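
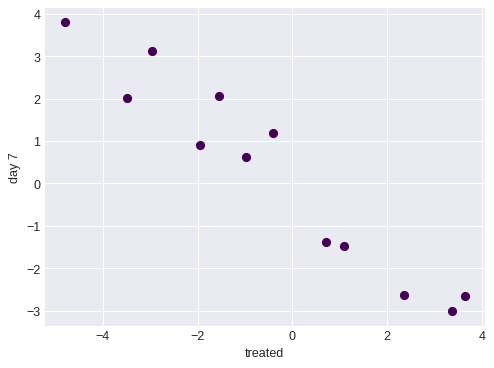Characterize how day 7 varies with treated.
negative, strong

Points are negatively correlated; strong (|r| ≈ 1.0).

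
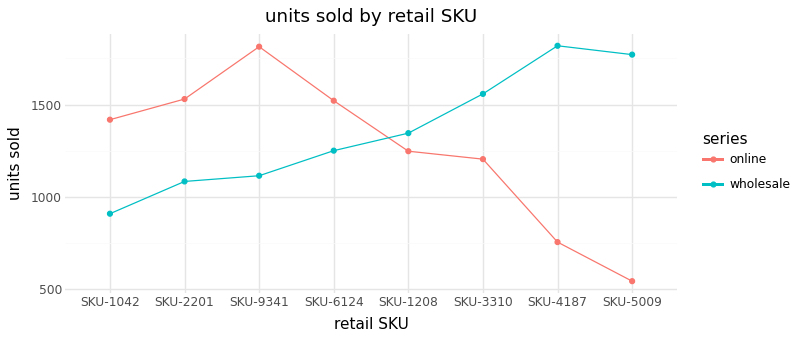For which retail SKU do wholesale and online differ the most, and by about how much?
SKU-5009: wholesale ≈ 1800, online ≈ 600 → gap ≈ 1200. Next-largest (SKU-4187) is only ≈ 1000.

SKU-5009, ≈ 1200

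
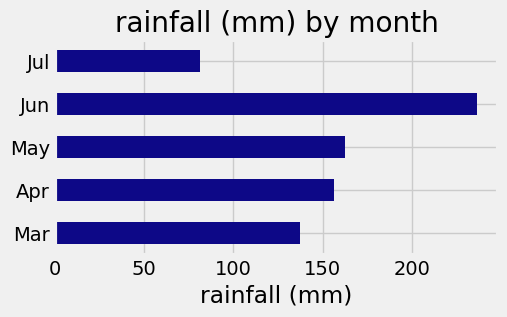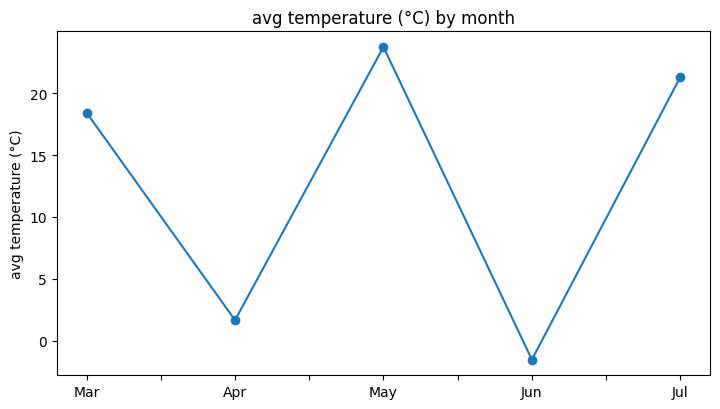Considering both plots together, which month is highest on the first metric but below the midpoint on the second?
Jun

Chart 2 median avg temperature (°C) ≈ 20; below-median months: Apr, Jun. Among those, Jun has the highest rainfall (mm) (≈ 225).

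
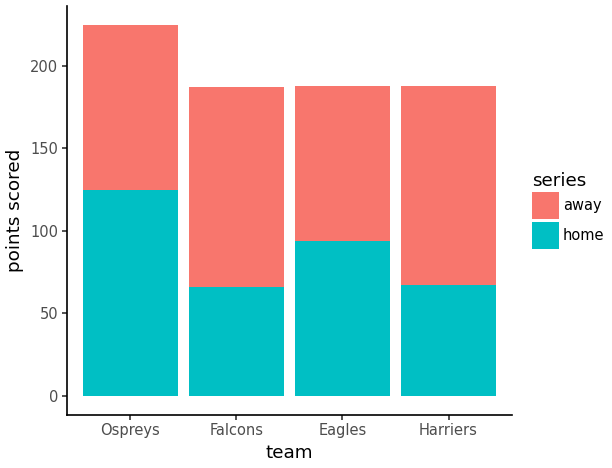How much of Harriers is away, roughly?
away top ≈ 180, bottom ≈ 60; segment ≈ 120.

≈ 120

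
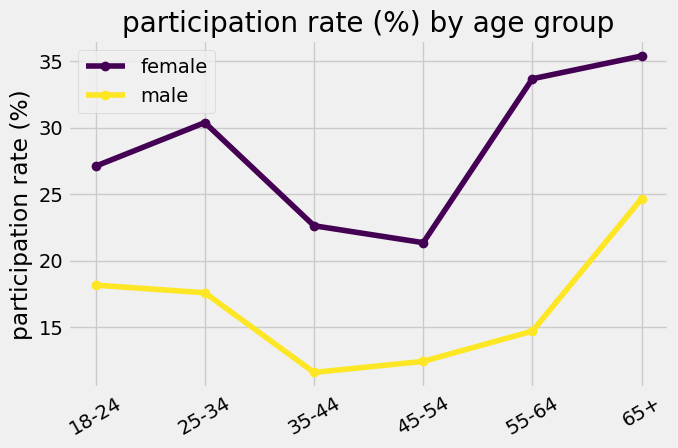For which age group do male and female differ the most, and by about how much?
55-64: male ≈ 14, female ≈ 34 → gap ≈ 20. Next-largest (25-34) is only ≈ 12.

55-64, ≈ 20 %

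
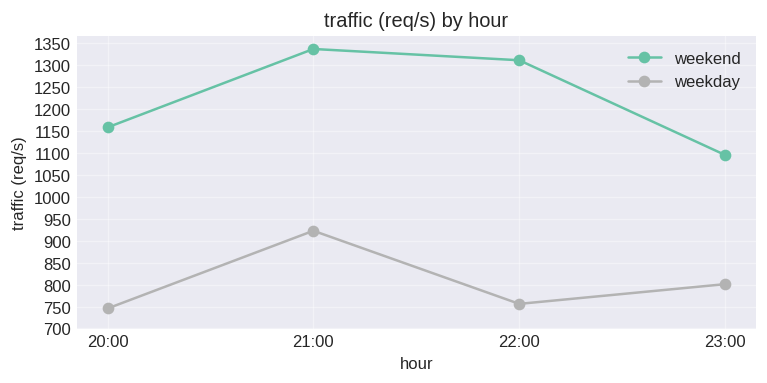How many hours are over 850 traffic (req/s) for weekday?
Above 850: 21:00.

1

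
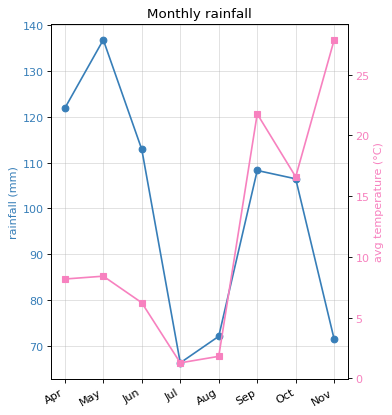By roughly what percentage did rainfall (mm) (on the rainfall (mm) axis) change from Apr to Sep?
Apr ≈ 120, Sep ≈ 110; (110 − 120) / 120 ≈ -8.3%.

≈ -8.3%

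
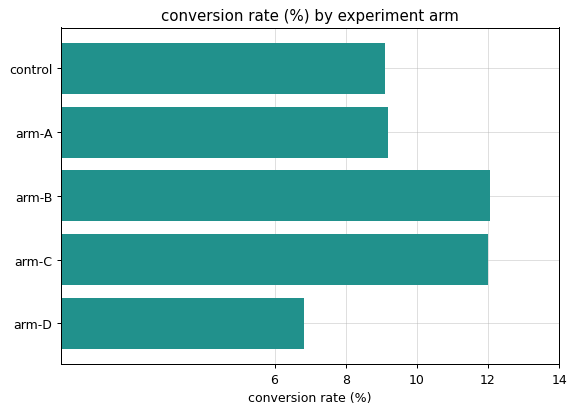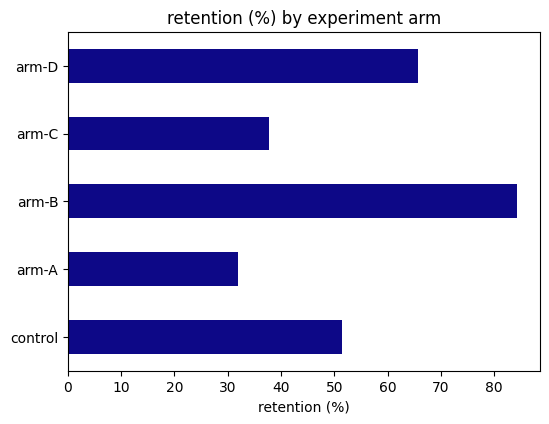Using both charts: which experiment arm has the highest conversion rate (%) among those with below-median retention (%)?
arm-C

Chart 2 median retention (%) ≈ 50; below-median experiment arms: arm-A, arm-C. Among those, arm-C has the highest conversion rate (%) (≈ 12).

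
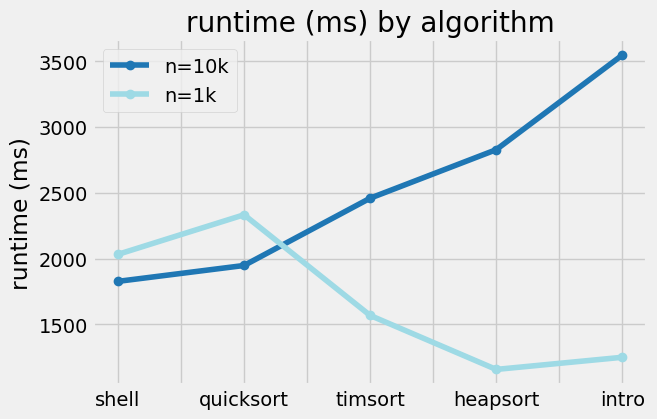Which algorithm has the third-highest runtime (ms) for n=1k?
Top 4 for n=1k: quicksort ≈ 2400, shell ≈ 2000, timsort ≈ 1600, intro ≈ 1200.

timsort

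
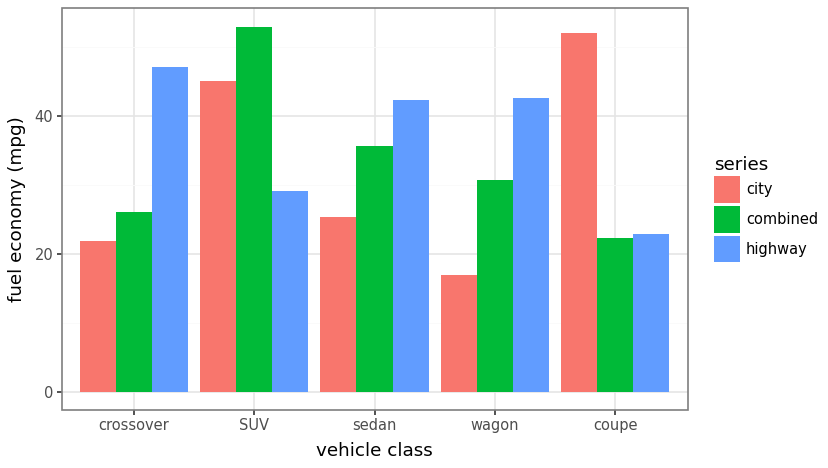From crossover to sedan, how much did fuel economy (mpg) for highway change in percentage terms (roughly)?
≈ -11.1%

crossover ≈ 45, sedan ≈ 40; (40 − 45) / 45 ≈ -11.1%.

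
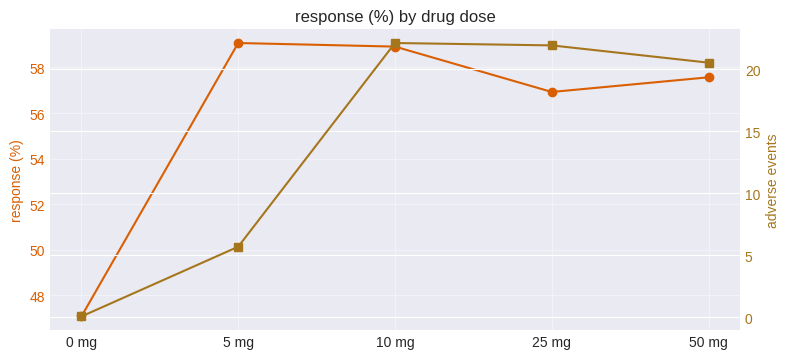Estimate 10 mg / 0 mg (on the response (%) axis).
≈ 1.21×

10 mg ≈ 58, 0 mg ≈ 48; 58/48 ≈ 1.21.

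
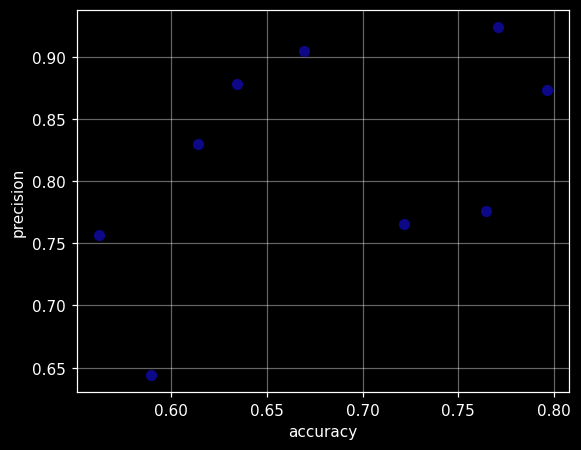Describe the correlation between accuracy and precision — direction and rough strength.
positive, moderate

Points are positively correlated; moderate (|r| ≈ 0.5).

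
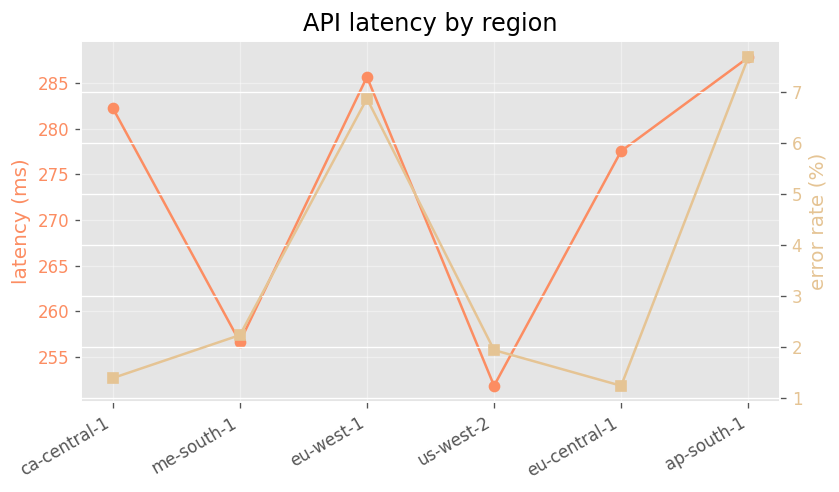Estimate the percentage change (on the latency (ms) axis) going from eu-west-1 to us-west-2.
eu-west-1 ≈ 285, us-west-2 ≈ 250; (250 − 285) / 285 ≈ -12.3%.

≈ -12.3%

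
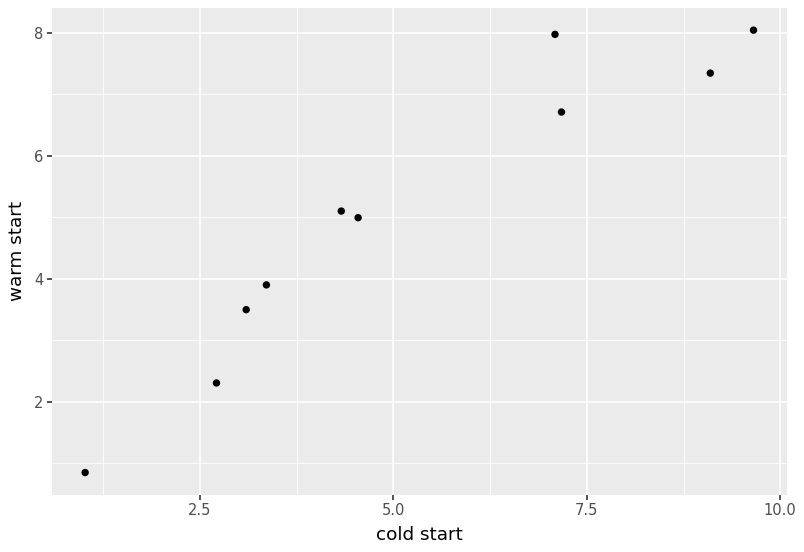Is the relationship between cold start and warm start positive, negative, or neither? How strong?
Points are positively correlated; strong (|r| ≈ 1.0).

positive, strong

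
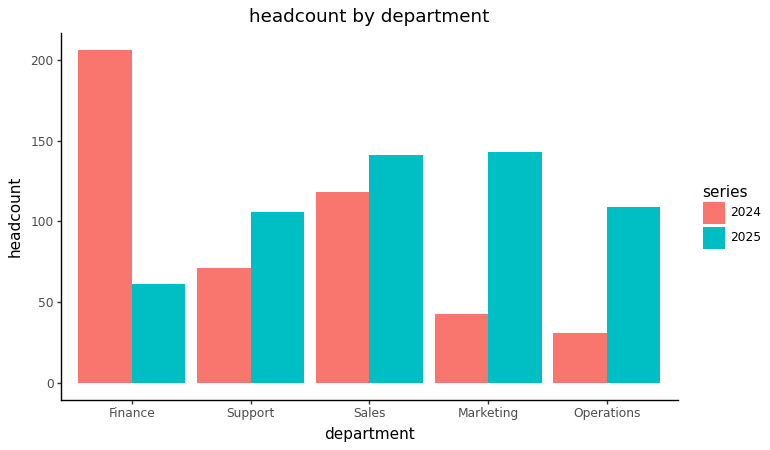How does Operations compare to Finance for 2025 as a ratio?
Operations ≈ 100, Finance ≈ 60; 100/60 ≈ 1.67.

≈ 1.67×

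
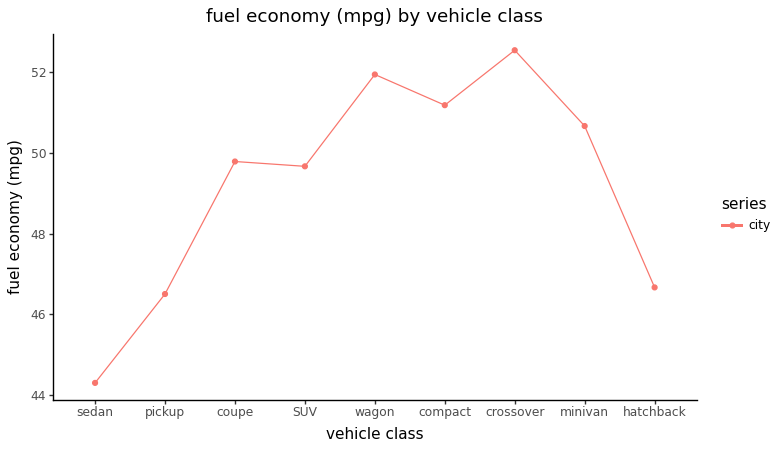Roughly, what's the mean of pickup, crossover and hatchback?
≈ 49

(47 + 53 + 47) / 3 ≈ 49.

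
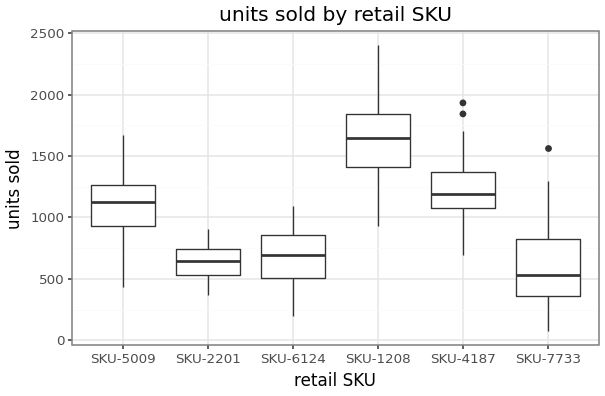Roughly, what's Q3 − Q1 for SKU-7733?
Q3 ≈ 800, Q1 ≈ 400; IQR ≈ 400.

≈ 400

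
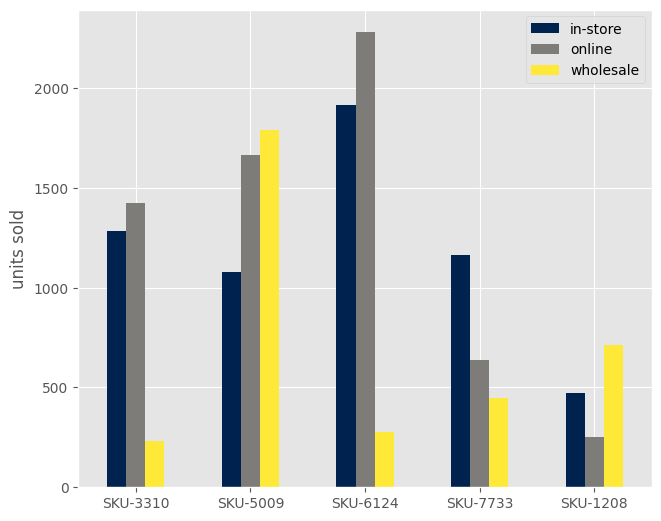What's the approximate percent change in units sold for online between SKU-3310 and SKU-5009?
≈ +14.3%

SKU-3310 ≈ 1400, SKU-5009 ≈ 1600; (1600 − 1400) / 1400 ≈ +14.3%.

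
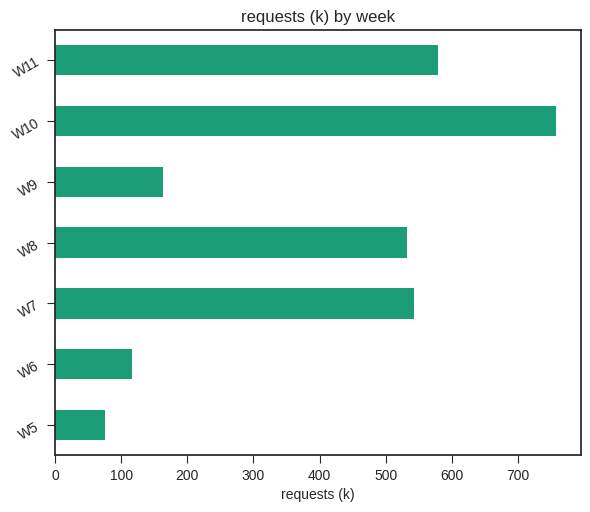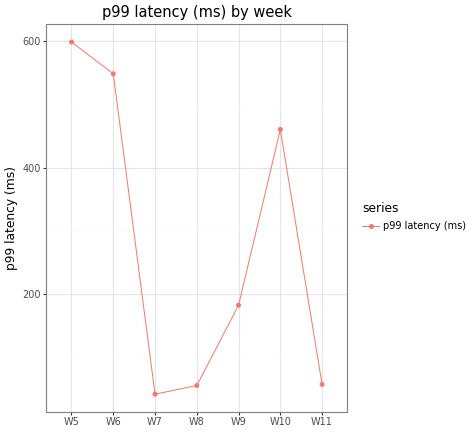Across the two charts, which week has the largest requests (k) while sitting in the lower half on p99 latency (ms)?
Chart 2 median p99 latency (ms) ≈ 200; below-median weeks: W7, W8, W11. Among those, W11 has the highest requests (k) (≈ 600).

W11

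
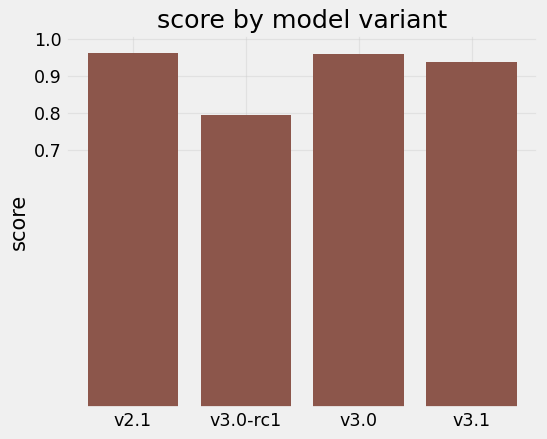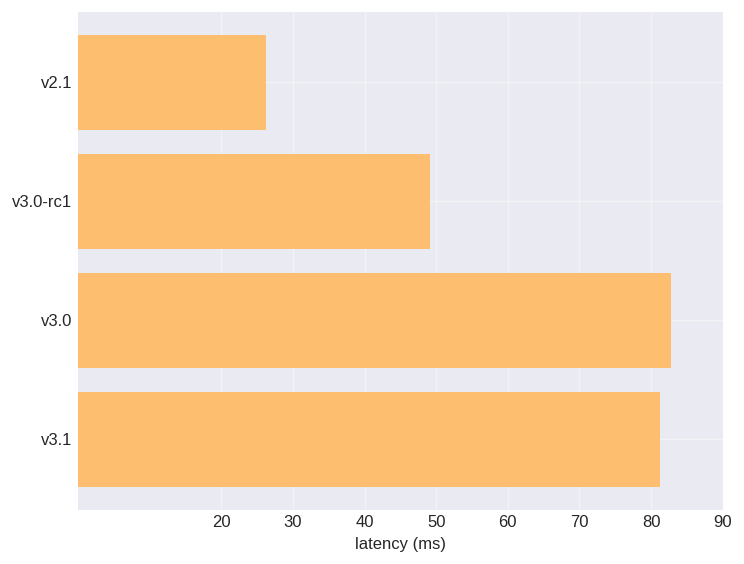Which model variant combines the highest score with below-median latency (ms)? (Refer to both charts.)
v2.1

Chart 2 median latency (ms) ≈ 70; below-median model variants: v2.1, v3.0-rc1. Among those, v2.1 has the highest score (≈ 1).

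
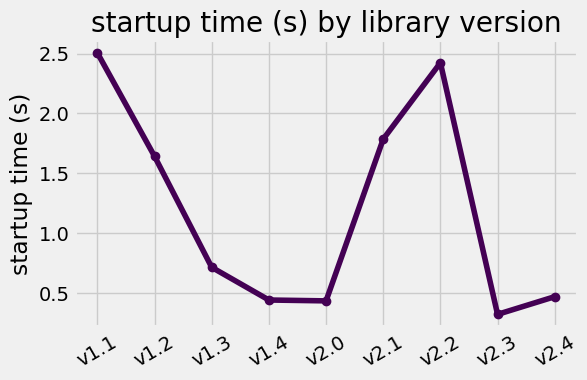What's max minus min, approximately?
Max v1.1 ≈ 2.6, min v2.3 ≈ 0.4; range ≈ 2.2.

≈ 2.2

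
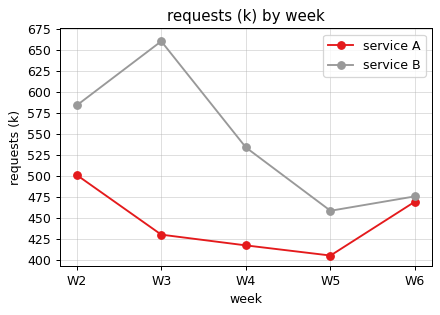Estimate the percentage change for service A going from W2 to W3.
≈ -15%

W2 ≈ 500, W3 ≈ 425; (425 − 500) / 500 ≈ -15%.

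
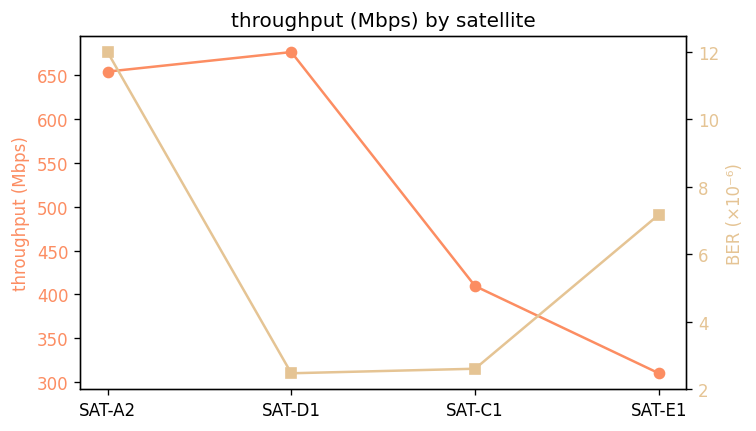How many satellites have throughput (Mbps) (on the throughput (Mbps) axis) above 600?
2

Above 600: SAT-A2, SAT-D1.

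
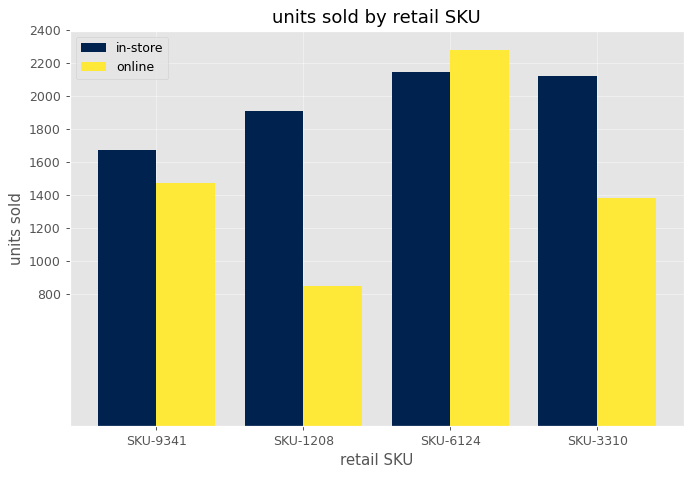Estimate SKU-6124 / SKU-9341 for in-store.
≈ 1.38×

SKU-6124 ≈ 2200, SKU-9341 ≈ 1600; 2200/1600 ≈ 1.38.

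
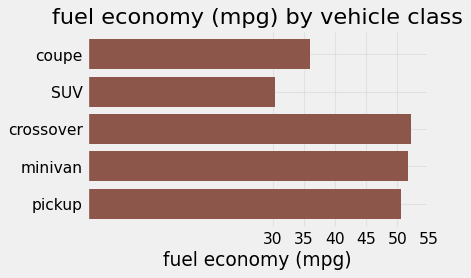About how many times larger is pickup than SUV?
pickup ≈ 50, SUV ≈ 30; 50/30 ≈ 1.67.

≈ 1.67×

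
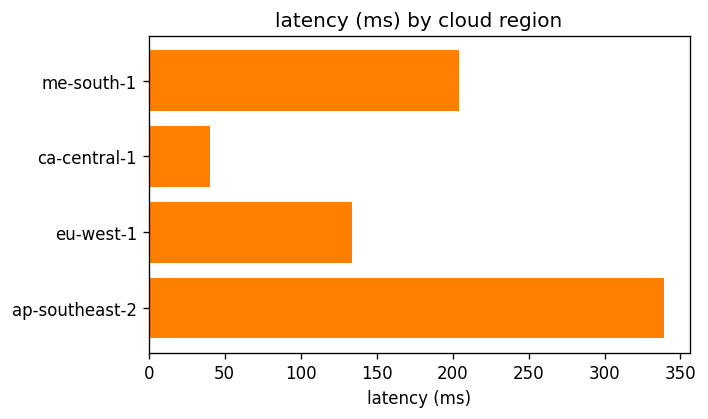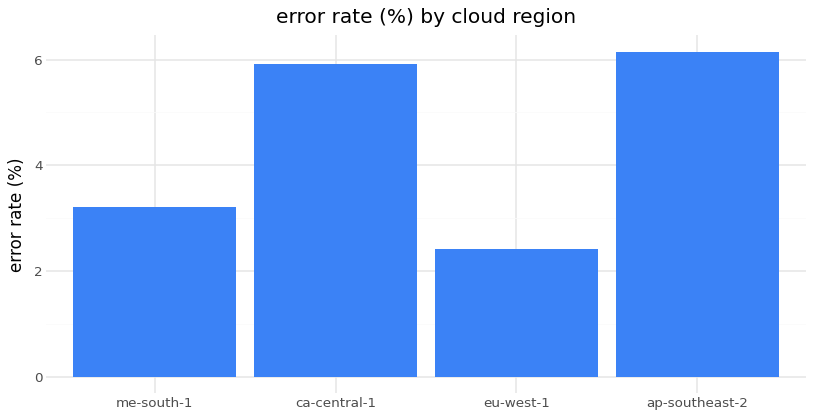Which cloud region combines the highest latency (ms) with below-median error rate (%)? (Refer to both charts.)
Chart 2 median error rate (%) ≈ 5; below-median cloud regions: me-south-1, eu-west-1. Among those, me-south-1 has the highest latency (ms) (≈ 200).

me-south-1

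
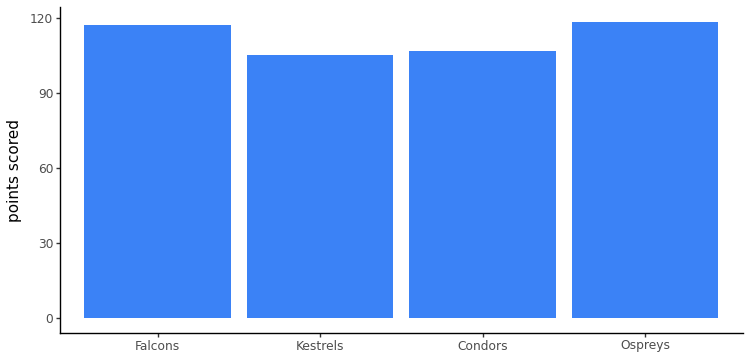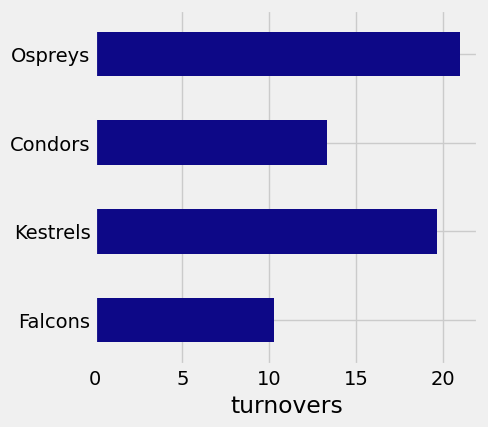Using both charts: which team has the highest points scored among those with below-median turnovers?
Chart 2 median turnovers ≈ 16; below-median teams: Falcons, Condors. Among those, Falcons has the highest points scored (≈ 120).

Falcons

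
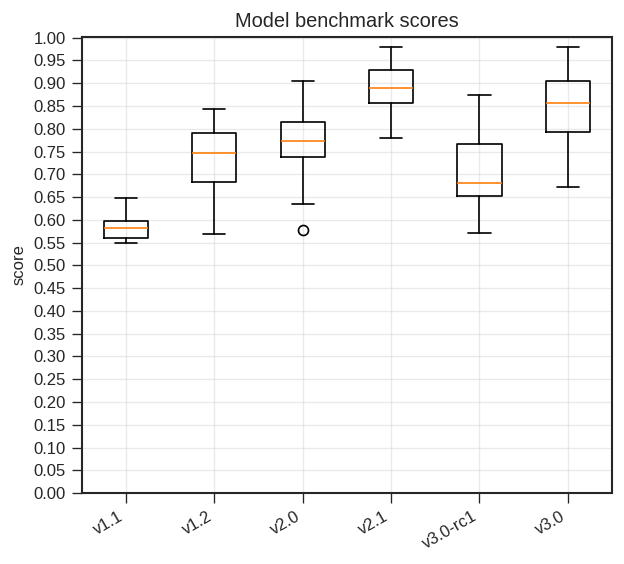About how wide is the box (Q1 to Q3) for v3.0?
≈ 0.10

Q3 ≈ 0.90, Q1 ≈ 0.80; IQR ≈ 0.10.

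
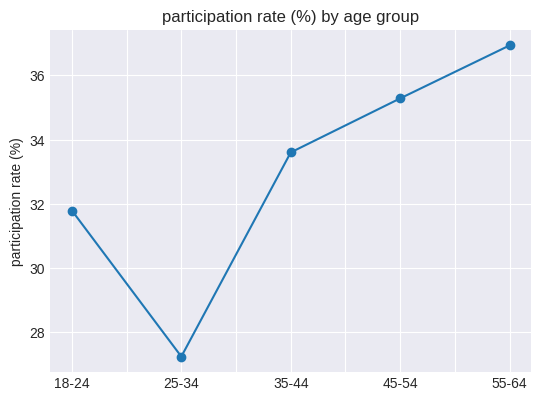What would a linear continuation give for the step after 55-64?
Last three: 34, 35, 37 → slope ≈ 1.5/step → next ≈ 38.5.

≈ 38.5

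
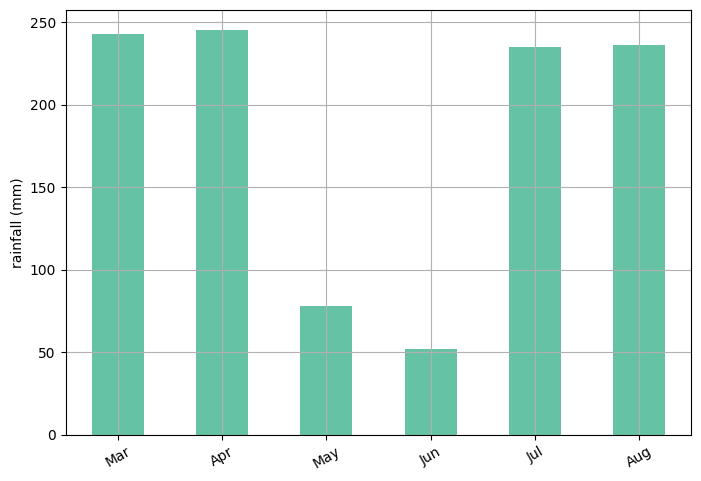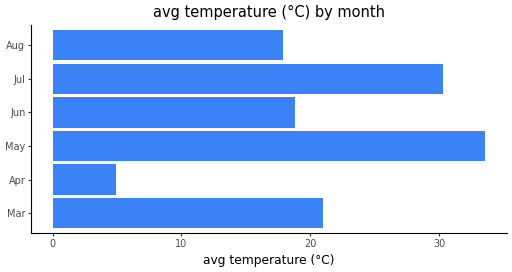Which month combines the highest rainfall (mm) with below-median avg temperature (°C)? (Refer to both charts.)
Apr

Chart 2 median avg temperature (°C) ≈ 20; below-median months: Apr, Jun, Aug. Among those, Apr has the highest rainfall (mm) (≈ 250).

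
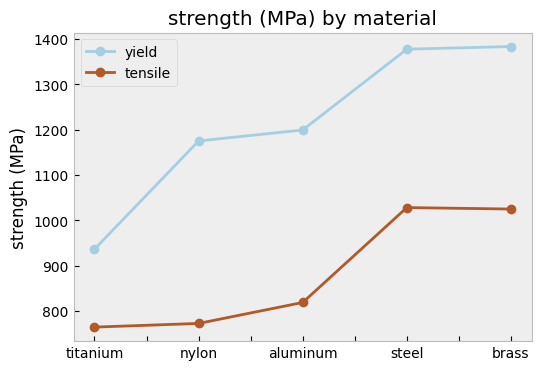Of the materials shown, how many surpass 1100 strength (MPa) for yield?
Above 1100: nylon, aluminum, steel, brass.

4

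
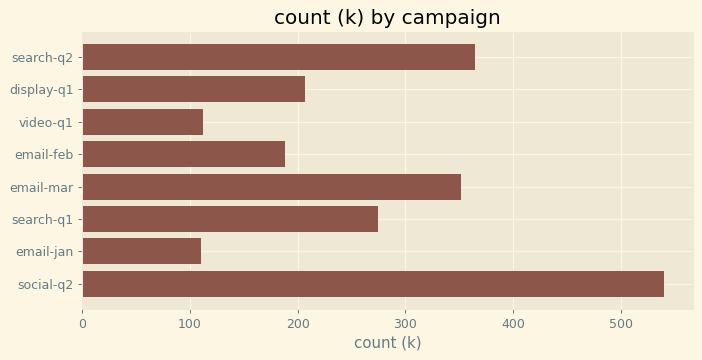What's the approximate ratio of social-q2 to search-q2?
social-q2 ≈ 550, search-q2 ≈ 350; 550/350 ≈ 1.57.

≈ 1.57×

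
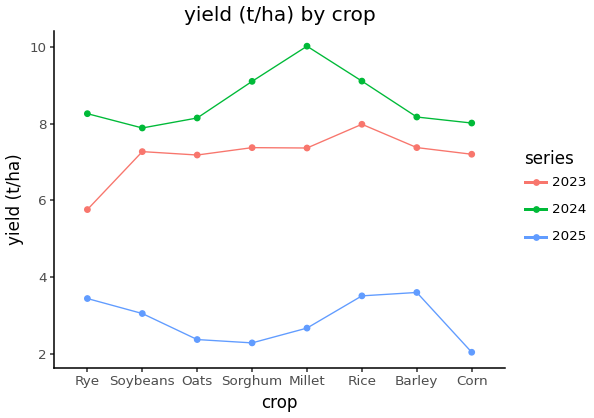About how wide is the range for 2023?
≈ 2

Max Rice ≈ 8, min Rye ≈ 6; range ≈ 2.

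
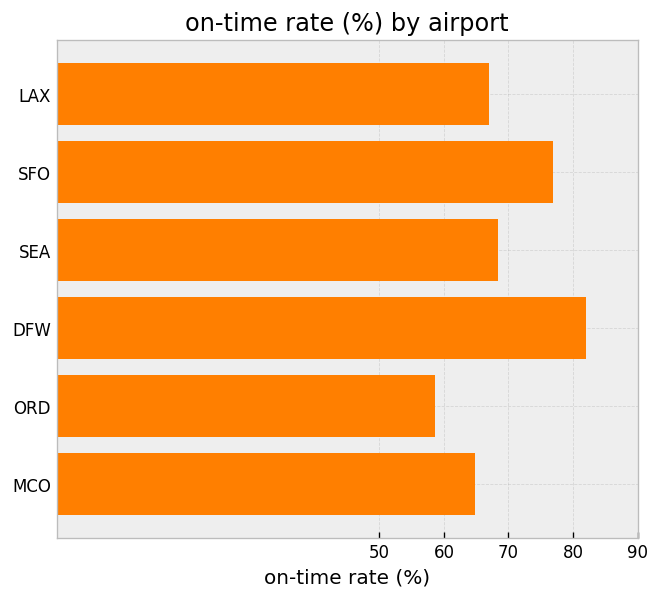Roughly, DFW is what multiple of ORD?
DFW ≈ 80, ORD ≈ 60; 80/60 ≈ 1.33.

≈ 1.33×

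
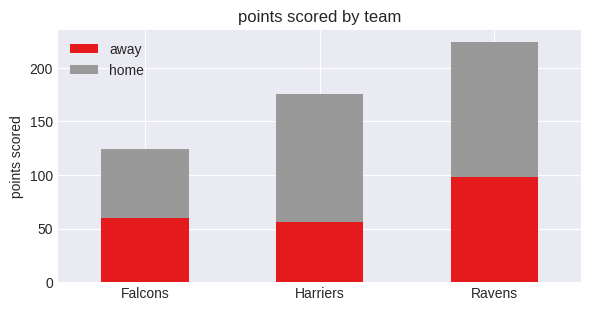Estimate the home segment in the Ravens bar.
home top ≈ 220, bottom ≈ 100; segment ≈ 120.

≈ 120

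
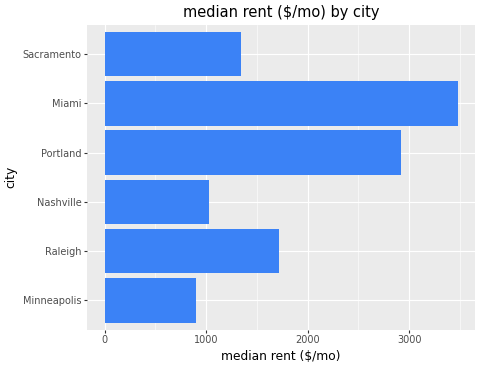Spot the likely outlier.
Miami ≈ 3500; the rest sit between ≈ 1000 and ≈ 3000.

Miami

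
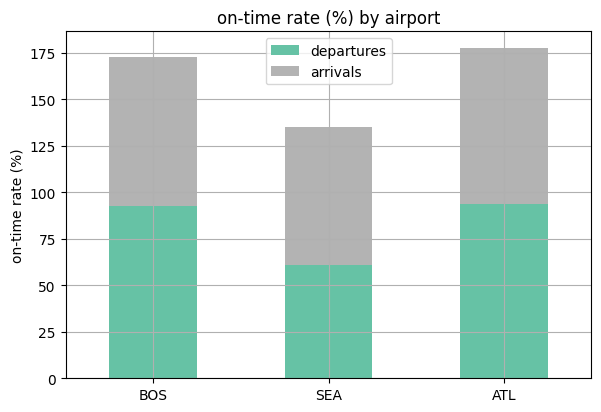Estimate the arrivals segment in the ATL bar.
arrivals top ≈ 180, bottom ≈ 100; segment ≈ 80.

≈ 80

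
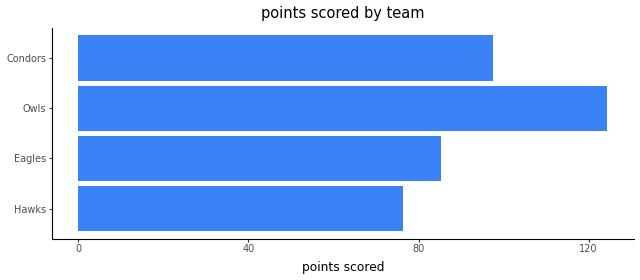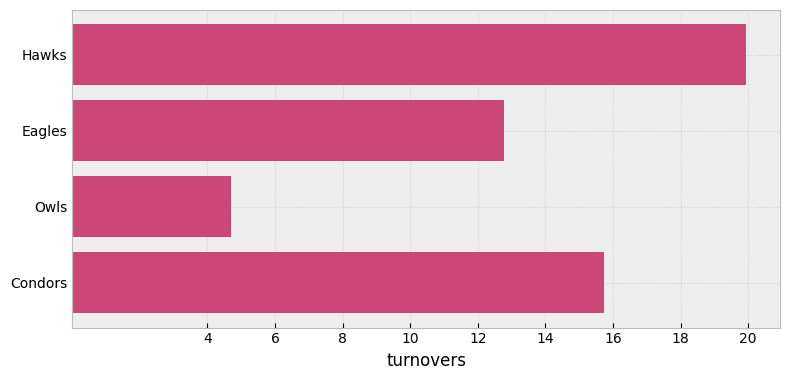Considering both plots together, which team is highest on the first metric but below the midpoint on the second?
Chart 2 median turnovers ≈ 14; below-median teams: Eagles, Owls. Among those, Owls has the highest points scored (≈ 120).

Owls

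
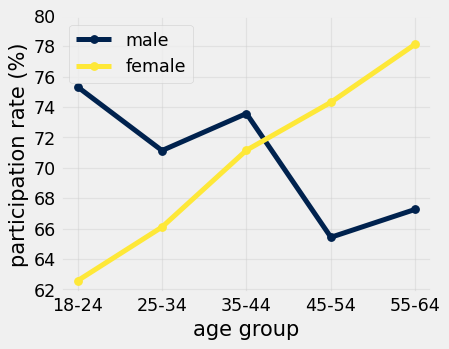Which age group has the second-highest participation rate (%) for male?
Top 3 for male: 18-24 ≈ 76, 35-44 ≈ 74, 25-34 ≈ 72.

35-44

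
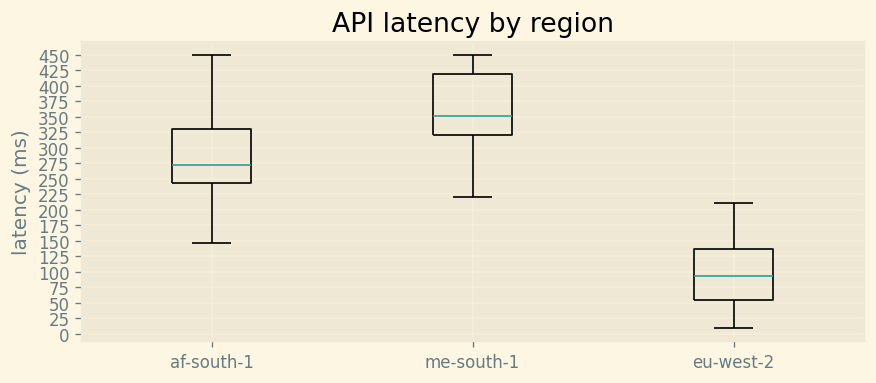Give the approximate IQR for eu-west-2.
Q3 ≈ 125, Q1 ≈ 50; IQR ≈ 75.

≈ 75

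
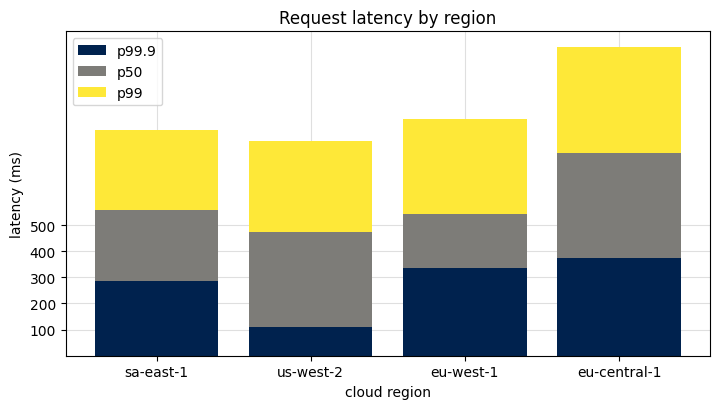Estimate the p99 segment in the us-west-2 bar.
≈ 300

p99 top ≈ 800, bottom ≈ 500; segment ≈ 300.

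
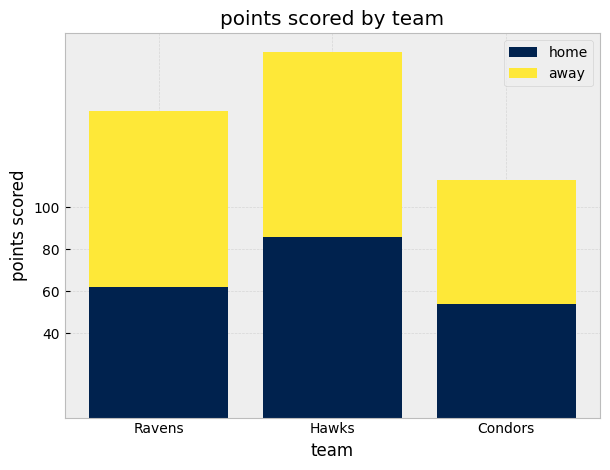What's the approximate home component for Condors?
home top ≈ 60, bottom ≈ 0; segment ≈ 60.

≈ 60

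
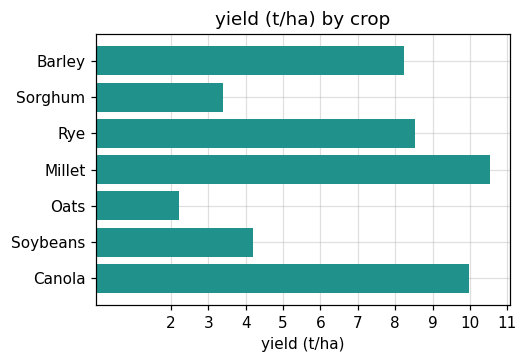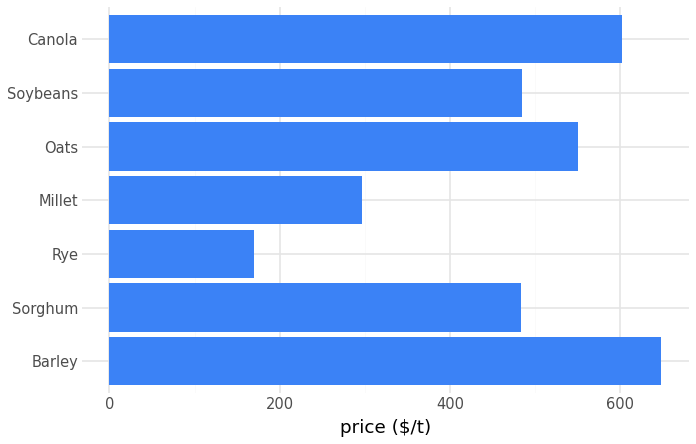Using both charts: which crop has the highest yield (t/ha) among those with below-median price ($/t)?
Millet

Chart 2 median price ($/t) ≈ 500; below-median crops: Sorghum, Rye, Millet. Among those, Millet has the highest yield (t/ha) (≈ 11).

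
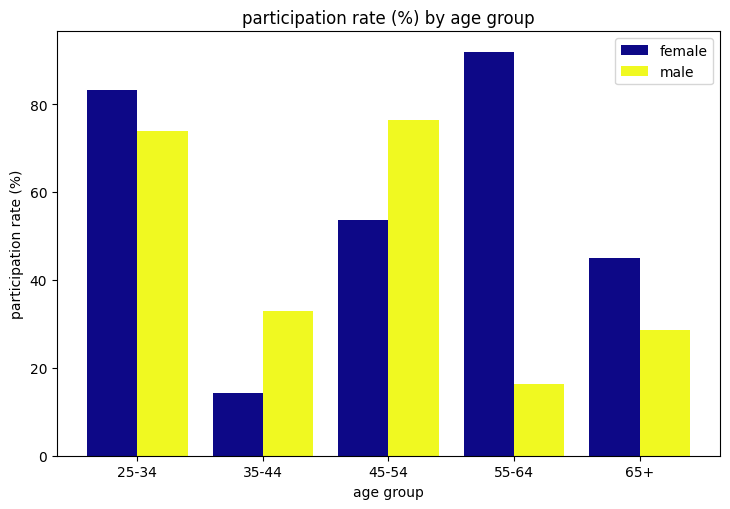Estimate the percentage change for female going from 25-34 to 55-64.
≈ +12.5%

25-34 ≈ 80, 55-64 ≈ 90; (90 − 80) / 80 ≈ +12.5%.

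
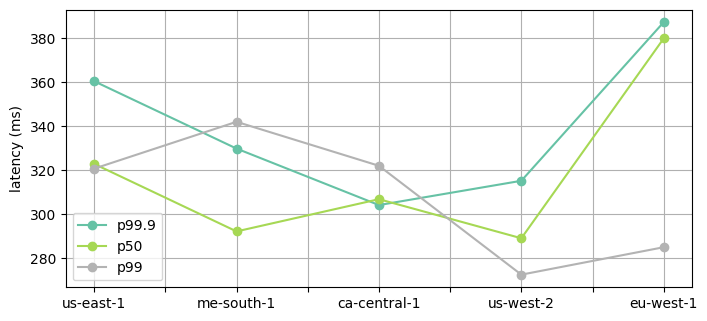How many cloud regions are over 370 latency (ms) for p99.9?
Above 370: eu-west-1.

1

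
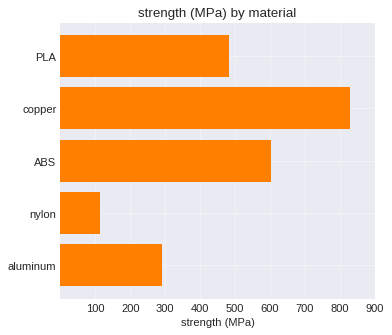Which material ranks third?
PLA

Top 4: copper ≈ 800, ABS ≈ 600, PLA ≈ 500, aluminum ≈ 300.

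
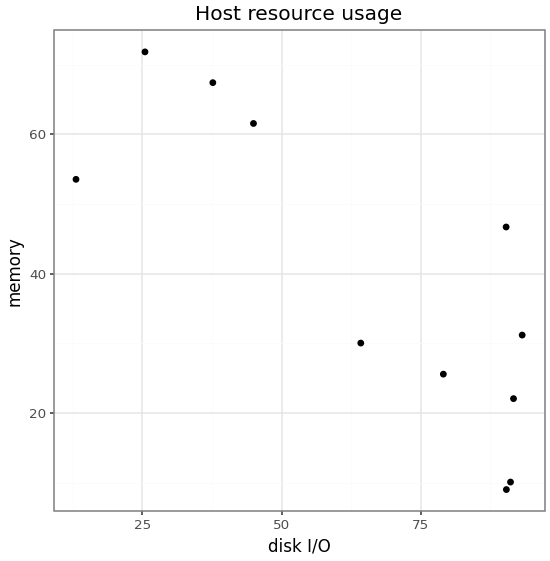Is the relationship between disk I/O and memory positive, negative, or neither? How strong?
Points are negatively correlated; strong (|r| ≈ 0.8).

negative, strong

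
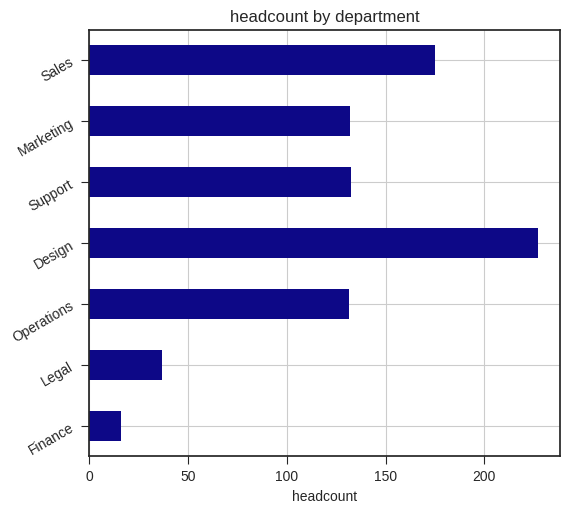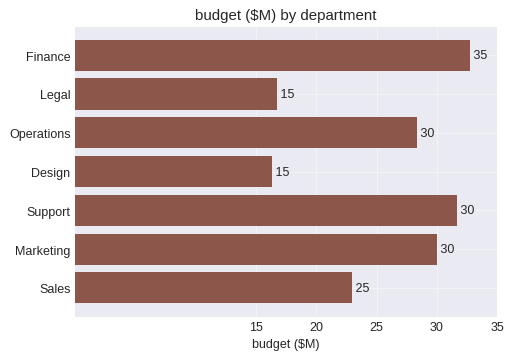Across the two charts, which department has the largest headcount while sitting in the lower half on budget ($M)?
Chart 2 median budget ($M) ≈ 30; below-median departments: Legal, Design, Sales. Among those, Design has the highest headcount (≈ 225).

Design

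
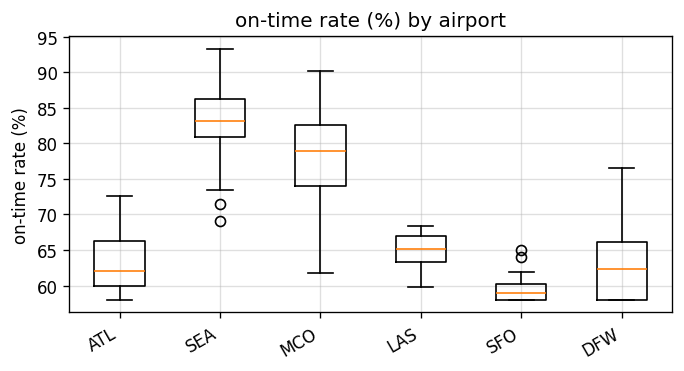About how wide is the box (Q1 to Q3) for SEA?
Q3 ≈ 86, Q1 ≈ 80; IQR ≈ 6.

≈ 6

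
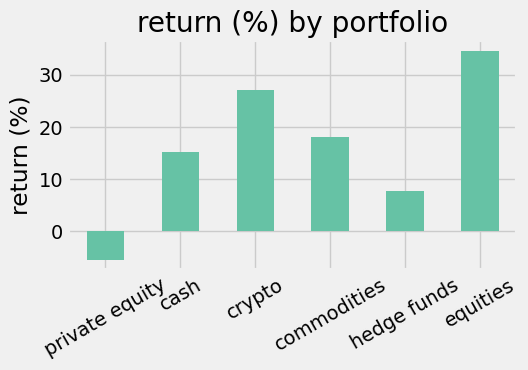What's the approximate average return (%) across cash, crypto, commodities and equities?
(15 + 25 + 20 + 35) / 4 ≈ 24.

≈ 24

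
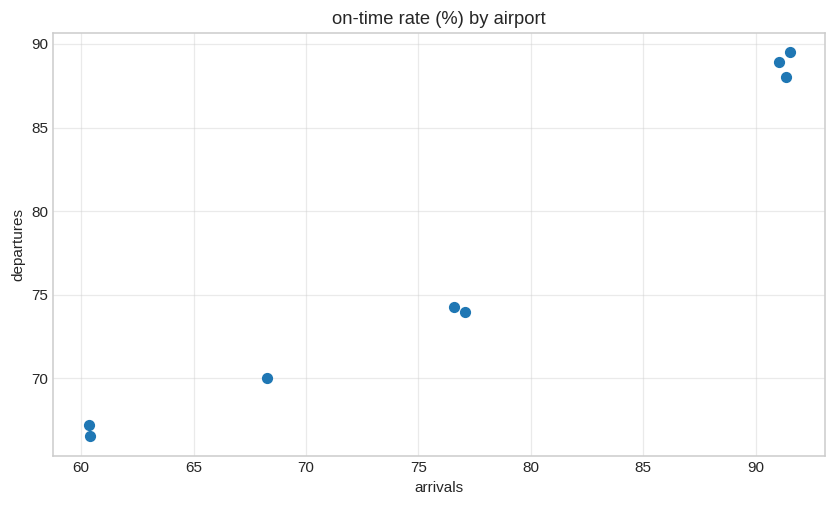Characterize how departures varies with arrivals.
positive, strong

Points are positively correlated; strong (|r| ≈ 1.0).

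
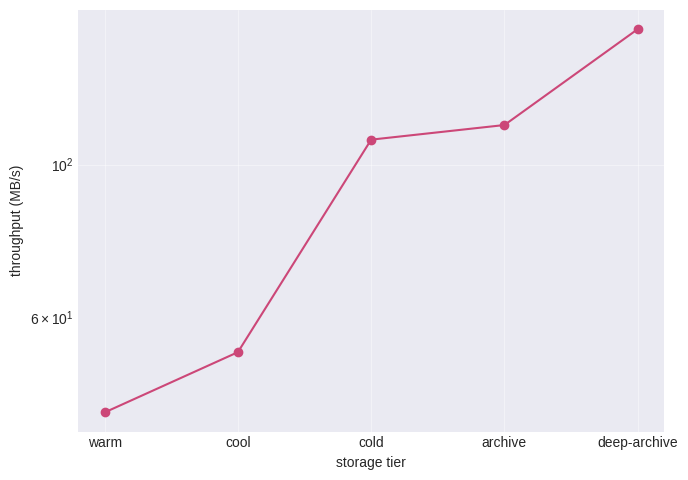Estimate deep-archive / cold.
deep-archive ≈ 160, cold ≈ 110; 160/110 ≈ 1.45.

≈ 1.45×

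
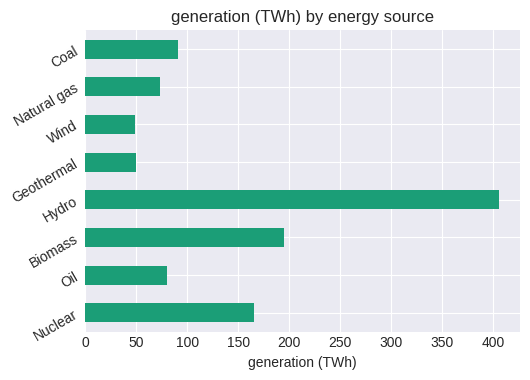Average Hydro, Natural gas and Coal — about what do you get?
≈ 183

(400 + 50 + 100) / 3 ≈ 183.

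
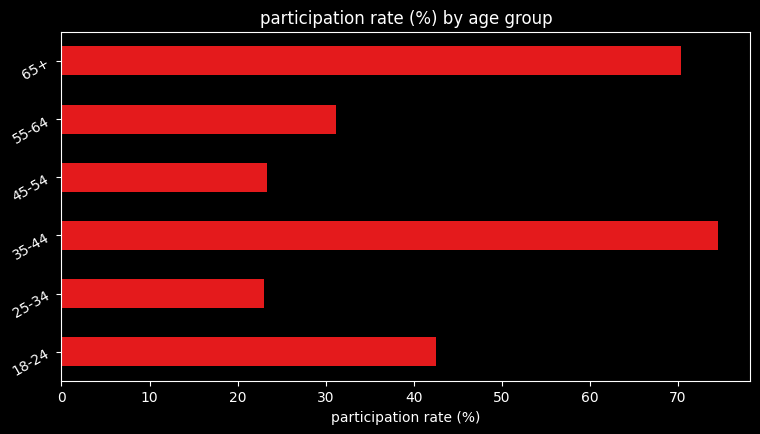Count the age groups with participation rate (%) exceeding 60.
Above 60: 35-44, 65+.

2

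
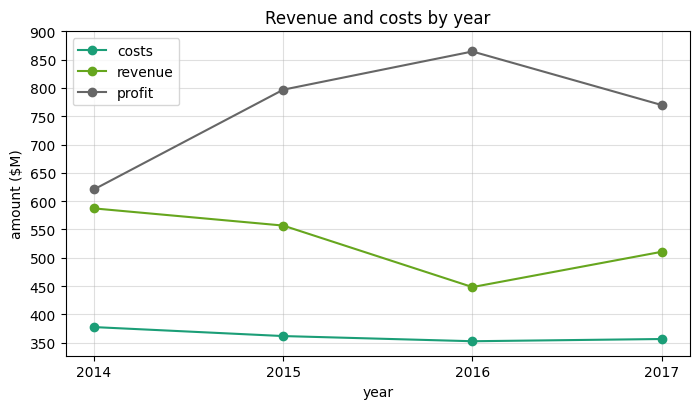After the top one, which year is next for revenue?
2015

Top 3 for revenue: 2014 ≈ 600, 2015 ≈ 550, 2017 ≈ 500.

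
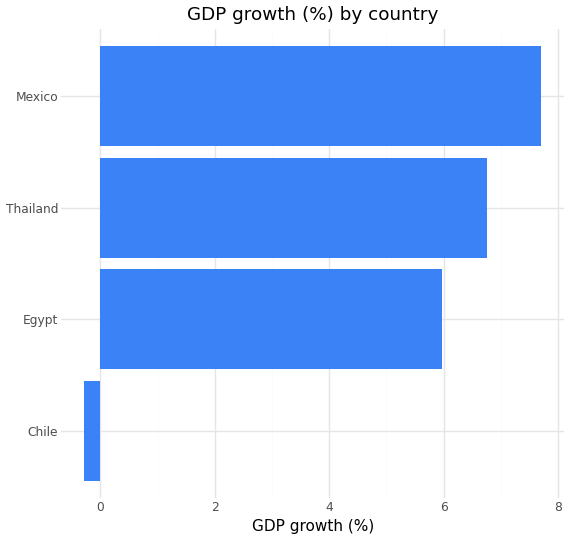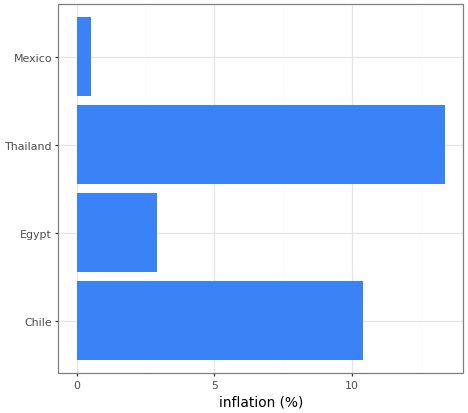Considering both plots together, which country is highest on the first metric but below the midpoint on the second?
Chart 2 median inflation (%) ≈ 6; below-median countries: Egypt, Mexico. Among those, Mexico has the highest GDP growth (%) (≈ 8).

Mexico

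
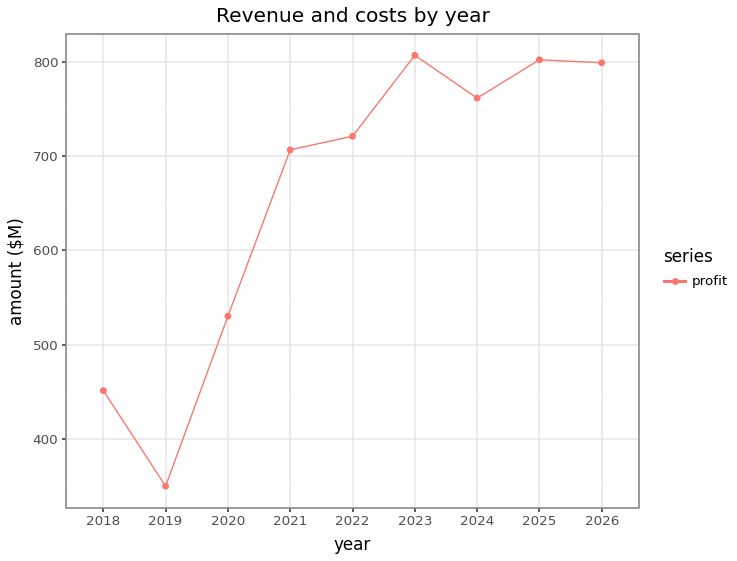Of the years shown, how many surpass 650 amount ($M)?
Above 650: 2021, 2022, 2023, 2024, 2025, 2026.

6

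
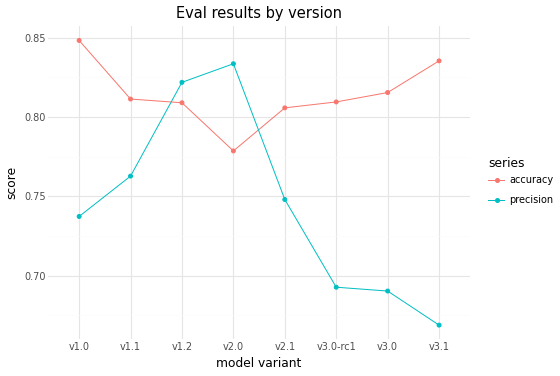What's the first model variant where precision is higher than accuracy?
v1.1: precision ≈ 0.76 vs accuracy ≈ 0.82 (not yet); v1.2: precision ≈ 0.82 vs accuracy ≈ 0.80 (first crossover).

v1.2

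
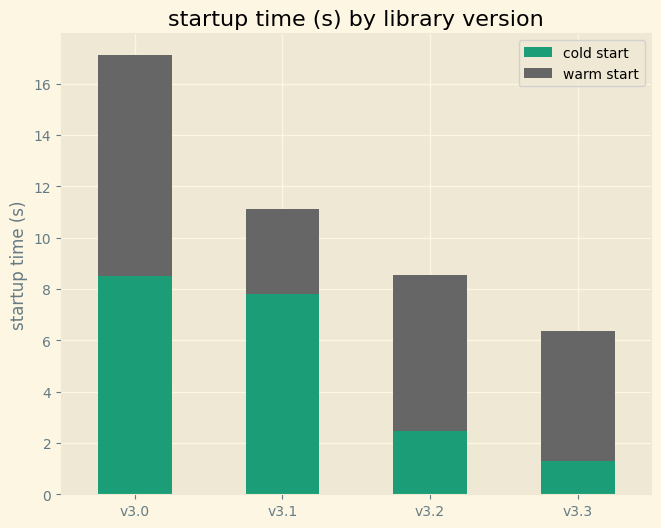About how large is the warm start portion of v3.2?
warm start top ≈ 8, bottom ≈ 2; segment ≈ 6.

≈ 6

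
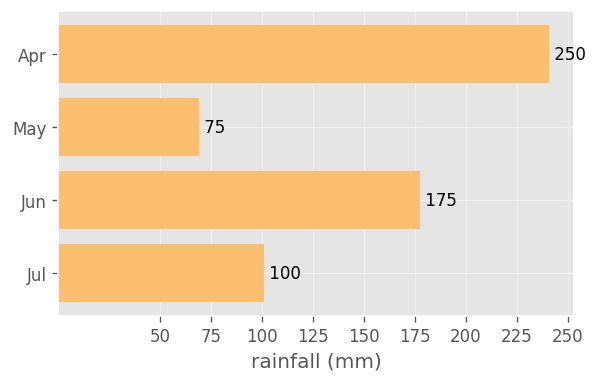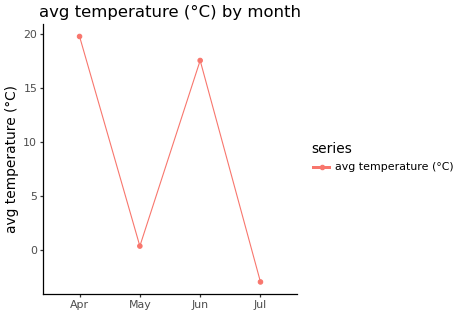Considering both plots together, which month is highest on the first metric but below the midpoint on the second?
Chart 2 median avg temperature (°C) ≈ 8; below-median months: May, Jul. Among those, Jul has the highest rainfall (mm) (≈ 100).

Jul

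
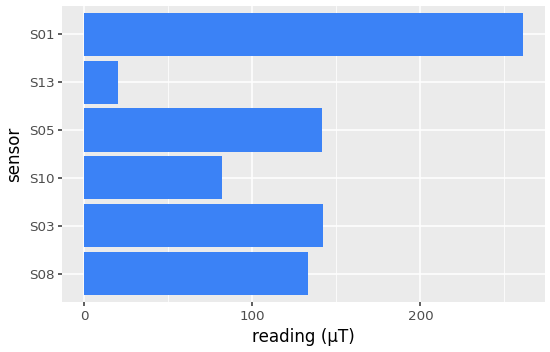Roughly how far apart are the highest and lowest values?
Max S01 ≈ 250, min S13 ≈ 25; range ≈ 225.

≈ 225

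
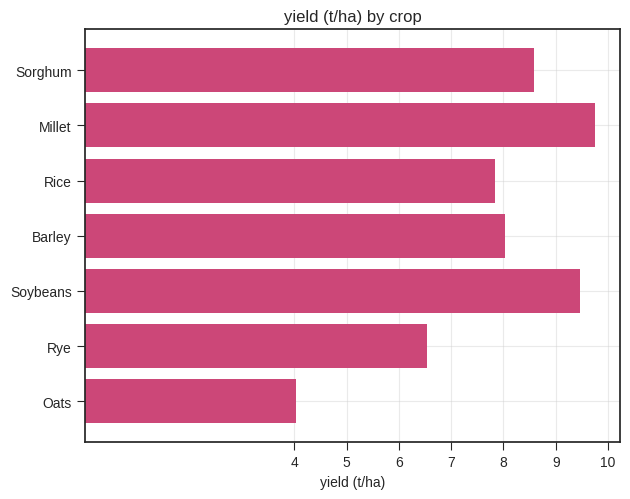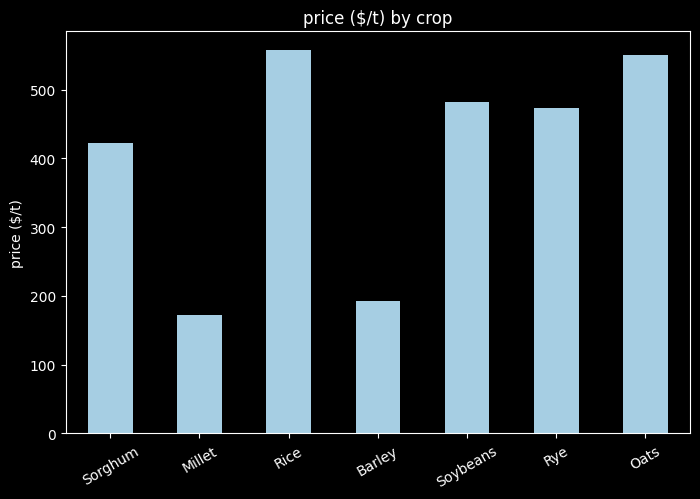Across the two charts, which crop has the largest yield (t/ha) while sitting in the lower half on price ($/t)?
Millet

Chart 2 median price ($/t) ≈ 500; below-median crops: Sorghum, Millet, Barley. Among those, Millet has the highest yield (t/ha) (≈ 10).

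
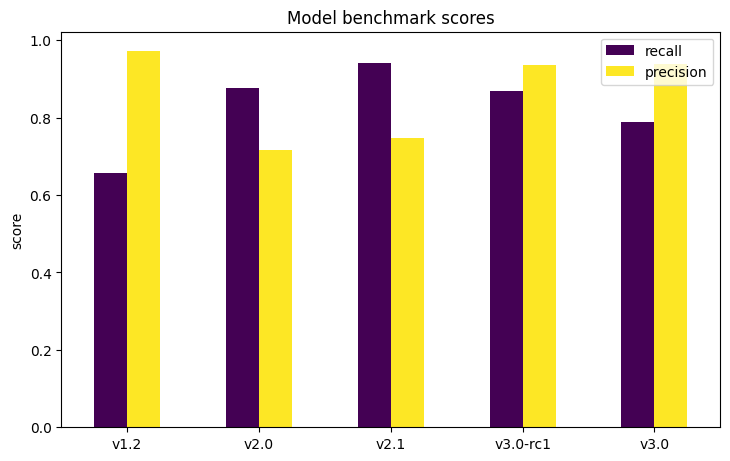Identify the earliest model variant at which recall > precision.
v1.2: recall ≈ 0.7 vs precision ≈ 1.0 (not yet); v2.0: recall ≈ 0.9 vs precision ≈ 0.7 (first crossover).

v2.0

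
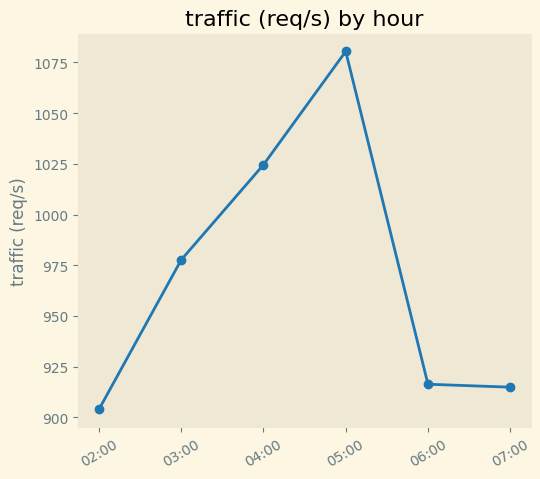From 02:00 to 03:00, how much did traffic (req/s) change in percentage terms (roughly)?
02:00 ≈ 900, 03:00 ≈ 980; (980 − 900) / 900 ≈ +8.9%.

≈ +8.9%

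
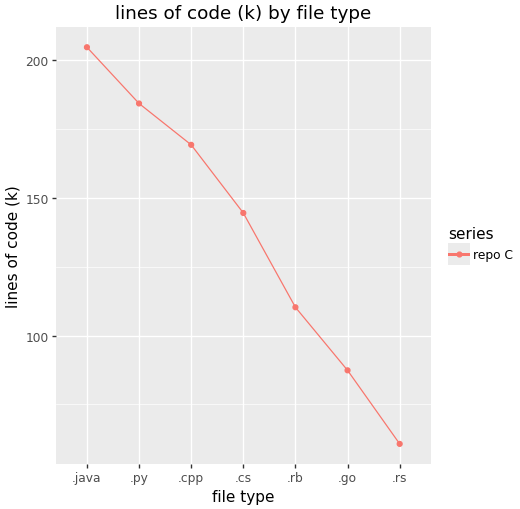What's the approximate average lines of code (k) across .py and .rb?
≈ 150

(180 + 120) / 2 ≈ 150.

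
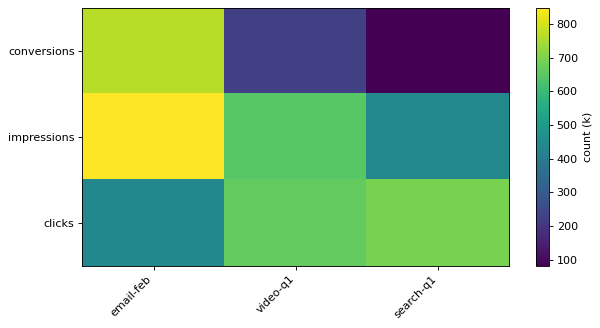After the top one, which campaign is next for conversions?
Top 3 for conversions: email-feb ≈ 800, video-q1 ≈ 200, search-q1 ≈ 100.

video-q1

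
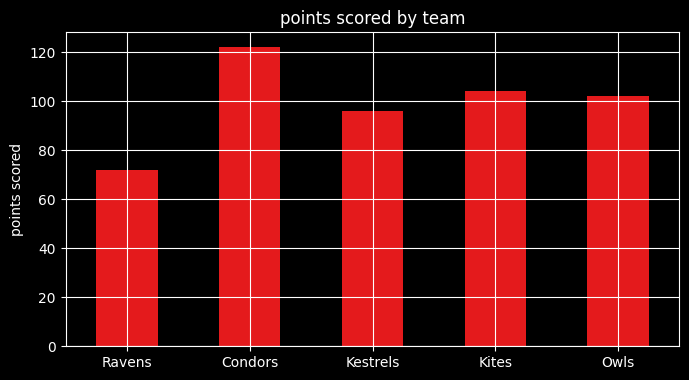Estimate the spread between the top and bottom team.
Max Condors ≈ 120, min Ravens ≈ 80; range ≈ 40.

≈ 40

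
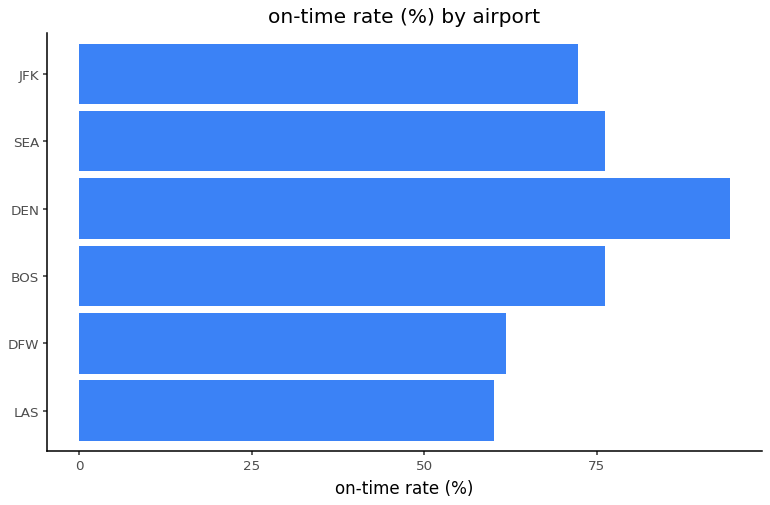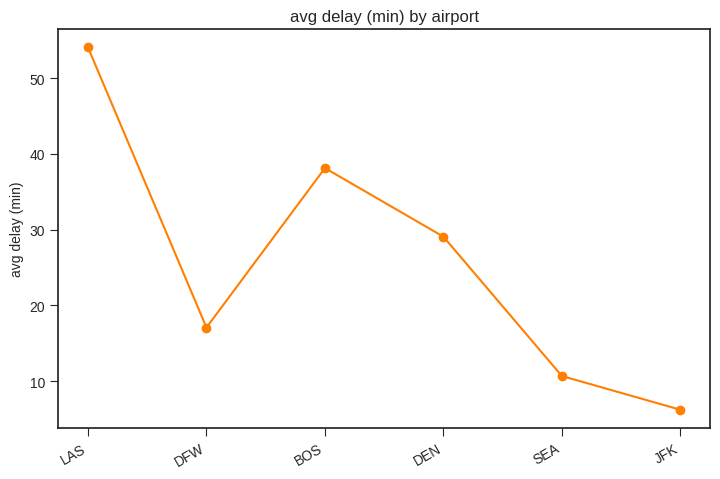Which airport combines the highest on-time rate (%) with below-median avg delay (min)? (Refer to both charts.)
Chart 2 median avg delay (min) ≈ 25; below-median airports: DFW, SEA, JFK. Among those, SEA has the highest on-time rate (%) (≈ 80).

SEA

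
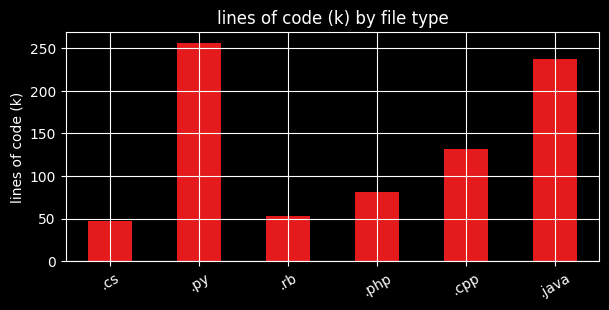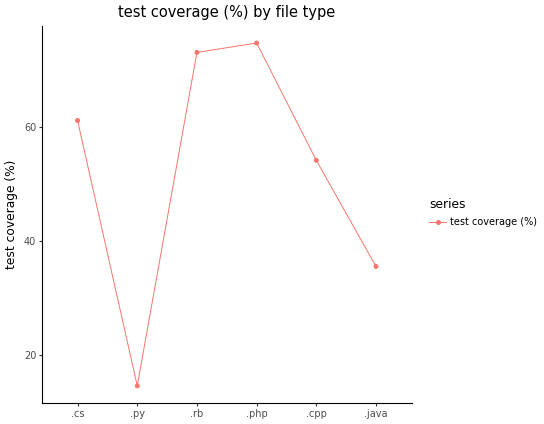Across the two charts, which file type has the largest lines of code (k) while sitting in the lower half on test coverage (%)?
Chart 2 median test coverage (%) ≈ 60; below-median file types: .py, .cpp, .java. Among those, .py has the highest lines of code (k) (≈ 250).

.py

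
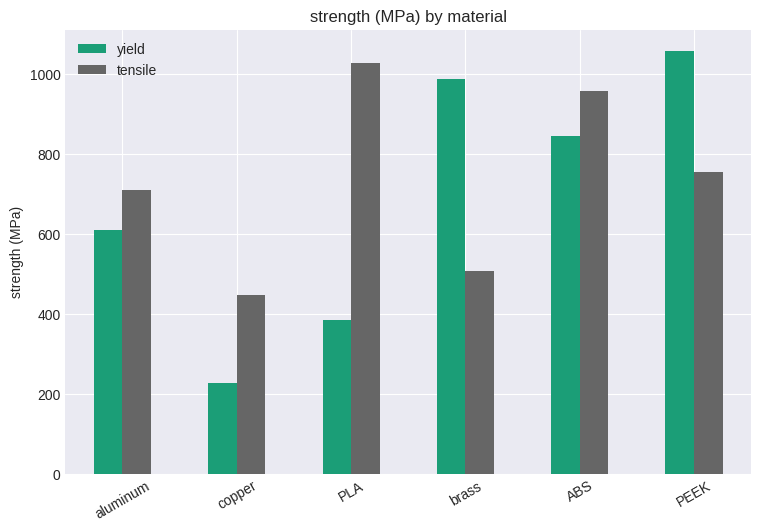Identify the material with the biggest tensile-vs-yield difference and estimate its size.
PLA: tensile ≈ 1000, yield ≈ 400 → gap ≈ 600. Next-largest (brass) is only ≈ 500.

PLA, ≈ 600 MPa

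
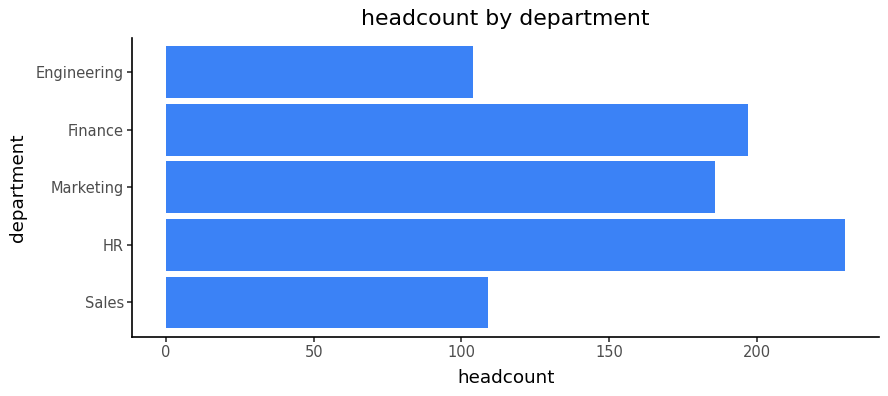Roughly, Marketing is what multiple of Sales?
≈ 1.8×

Marketing ≈ 180, Sales ≈ 100; 180/100 ≈ 1.8.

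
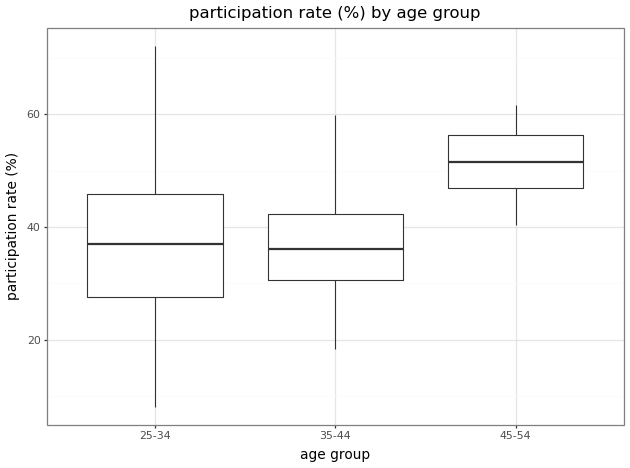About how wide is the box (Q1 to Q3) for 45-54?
Q3 ≈ 56, Q1 ≈ 47; IQR ≈ 9.

≈ 9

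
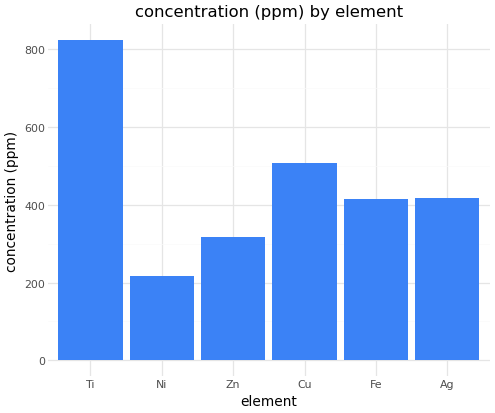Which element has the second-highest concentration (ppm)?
Cu

Top 3: Ti ≈ 800, Cu ≈ 500, Ag ≈ 400.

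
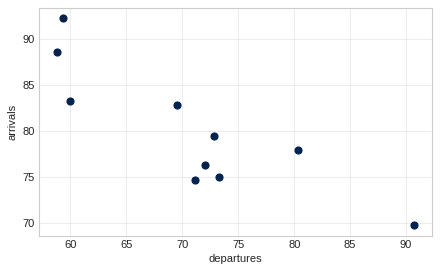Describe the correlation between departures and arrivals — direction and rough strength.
Points are negatively correlated; strong (|r| ≈ 0.9).

negative, strong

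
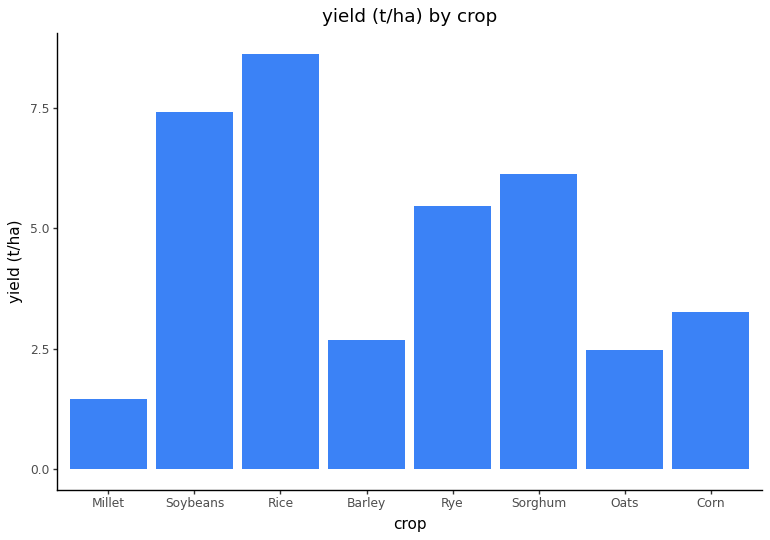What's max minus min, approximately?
Max Rice ≈ 9, min Millet ≈ 1; range ≈ 8.

≈ 8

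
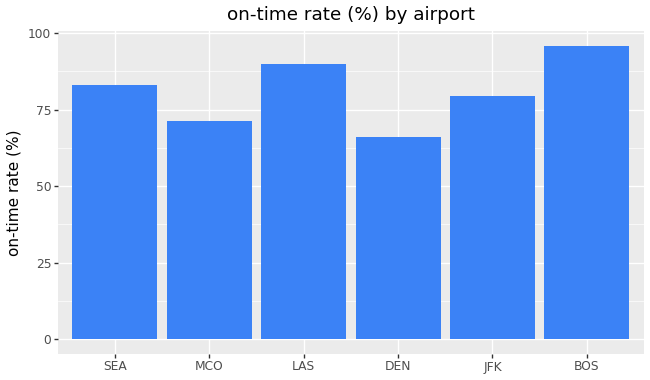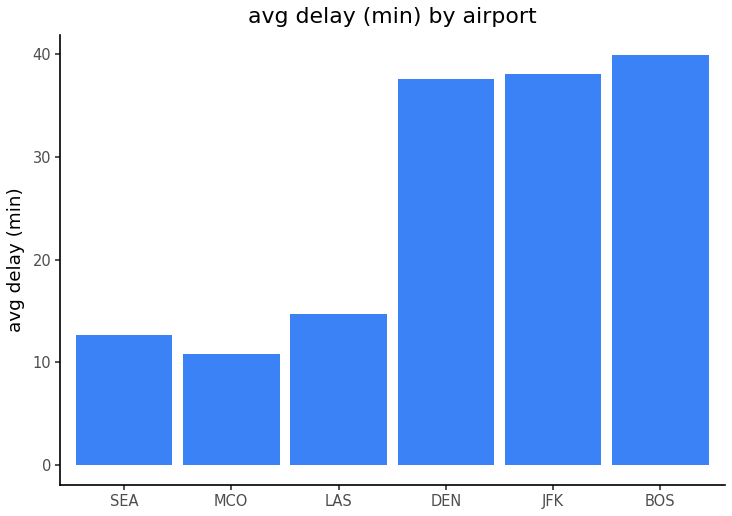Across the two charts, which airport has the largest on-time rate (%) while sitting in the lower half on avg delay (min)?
LAS

Chart 2 median avg delay (min) ≈ 25; below-median airports: SEA, MCO, LAS. Among those, LAS has the highest on-time rate (%) (≈ 90).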